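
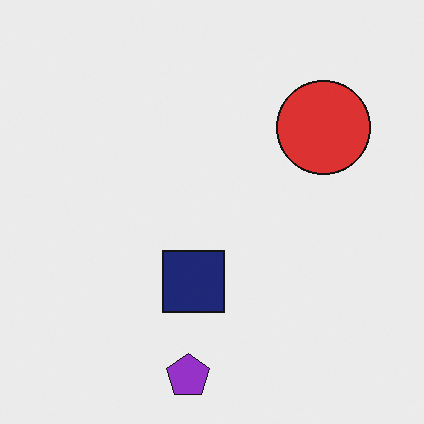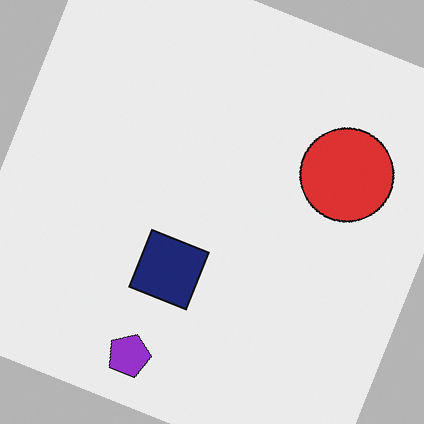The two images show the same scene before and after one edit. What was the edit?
The image was rotated clockwise by a clearly visible amount.

Every shape is tilted by the same angle and the image corners show triangular fill wedges — a whole-image rotation by a non-right angle.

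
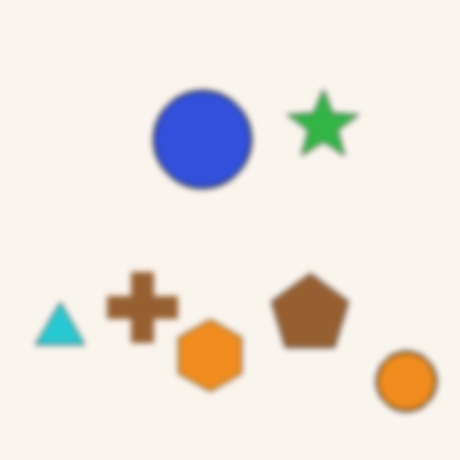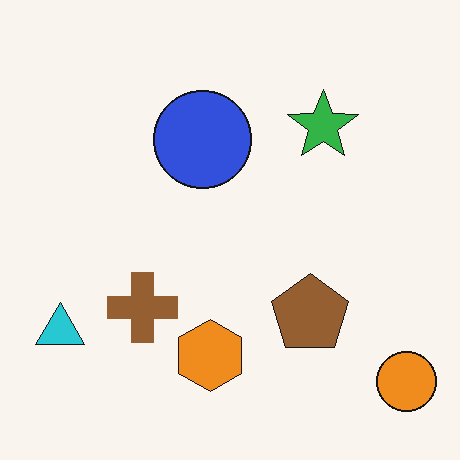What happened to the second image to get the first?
The first image is the second noticeably gaussian-blurred.

Shape edges and outlines are uniformly softened across the whole image.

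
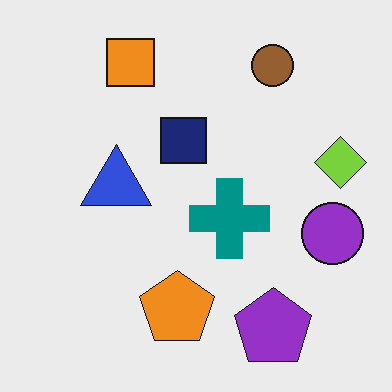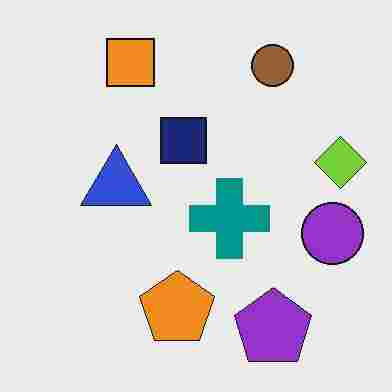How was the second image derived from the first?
It was degraded with heavy JPEG compression.

Blocky 8×8 compression artifacts appear around shape edges and the flat background shows ringing — characteristic JPEG degradation.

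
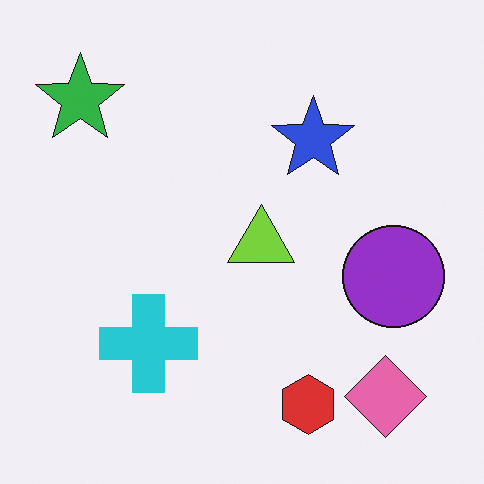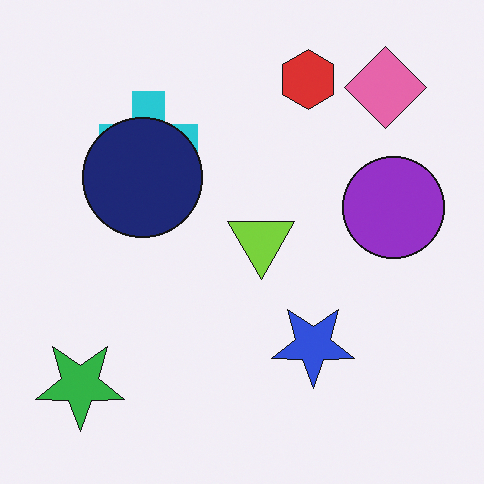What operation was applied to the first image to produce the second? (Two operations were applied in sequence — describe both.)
The image was flipped vertically (top ↔ bottom), then overlaid with an additional navy circle.

The red hexagon is in the bottom of the first image and the top of the second — shapes on opposite sides of the horizontal midline have swapped in a mirror flip. A navy circle appears in the second image that is absent from the first.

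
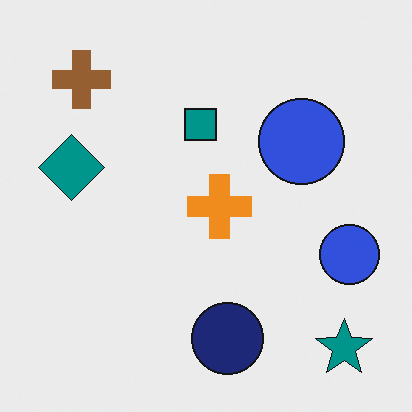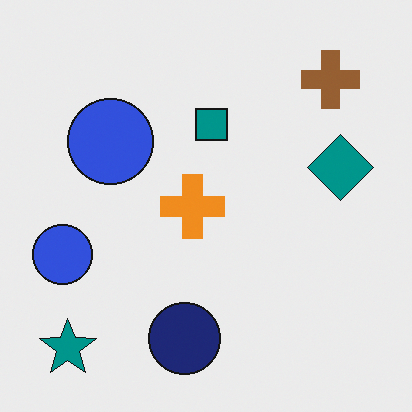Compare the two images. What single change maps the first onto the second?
It was flipped horizontally (left ↔ right).

The teal star is in the bottom-right of the first image and the bottom-left of the second — shapes on opposite sides of the vertical midline have swapped in a mirror flip.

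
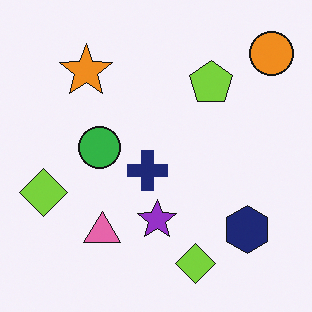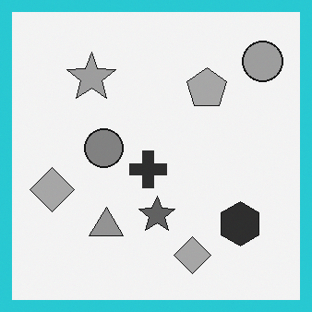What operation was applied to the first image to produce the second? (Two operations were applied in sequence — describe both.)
This is the original image converted to grayscale, then framed with a cyan border.

All color is removed — every shape is now a shade of grey. A solid cyan frame runs around the edge of the second image, with the content slightly shrunk inside it.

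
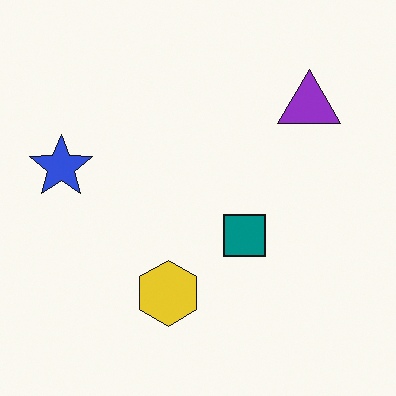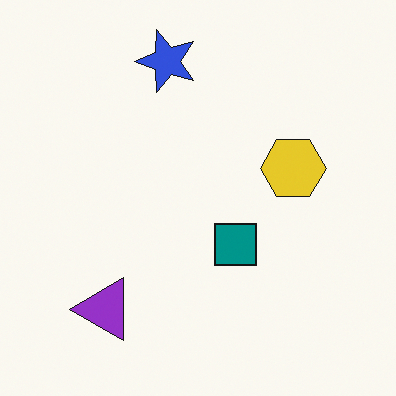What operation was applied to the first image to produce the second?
The image was transposed (reflected across the top-left ↔ bottom-right diagonal).

Shapes have swapped their row and column positions — what was in the top-right is now in the bottom-left — a diagonal reflection.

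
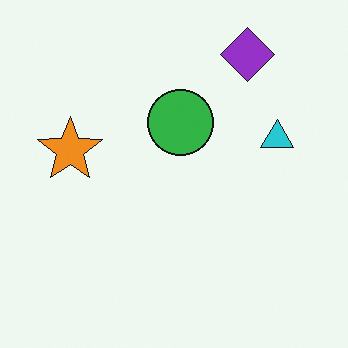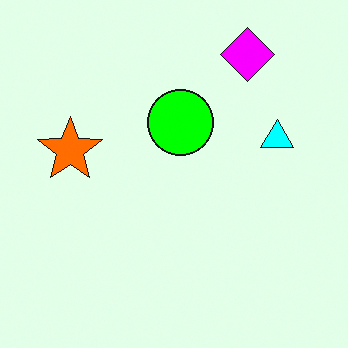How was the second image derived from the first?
It was made much more vivid (saturation change).

All colors are more vivid — a global saturation change.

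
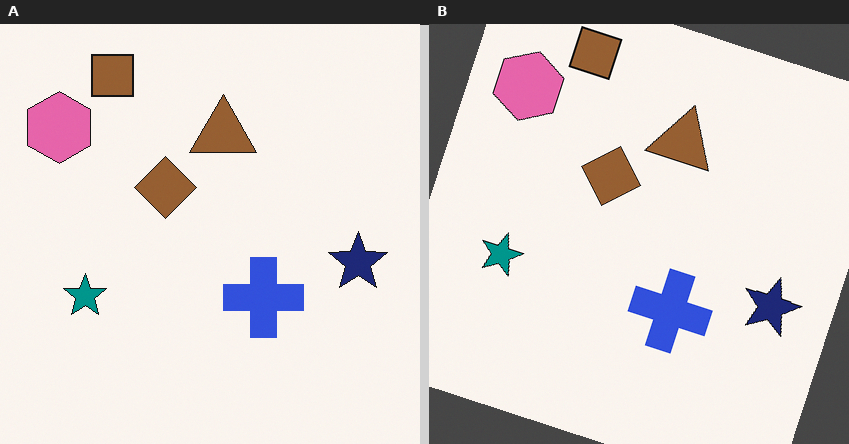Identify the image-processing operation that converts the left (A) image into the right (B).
Rotated clockwise by a moderate amount.

Every shape is tilted by the same angle and the image corners show triangular fill wedges — a whole-image rotation by a non-right angle.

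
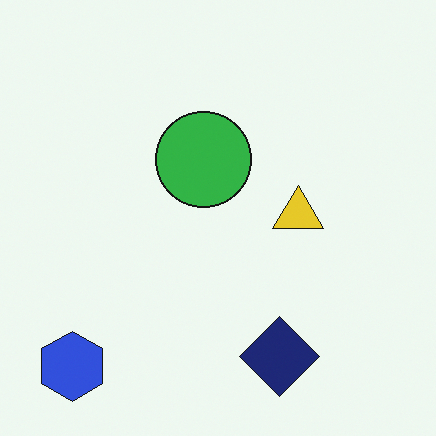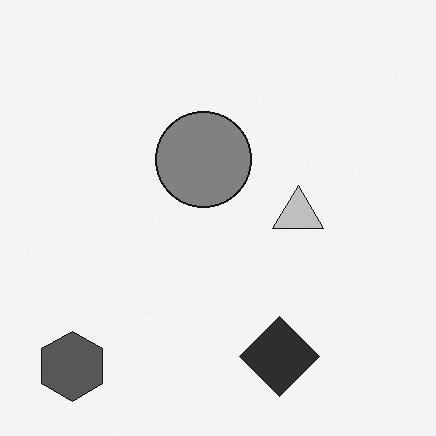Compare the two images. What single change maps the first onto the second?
Converted to grayscale.

All color is removed — every shape is now a shade of grey.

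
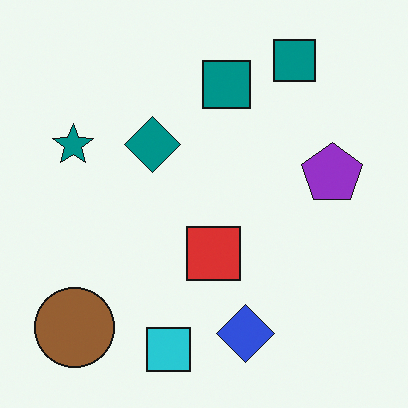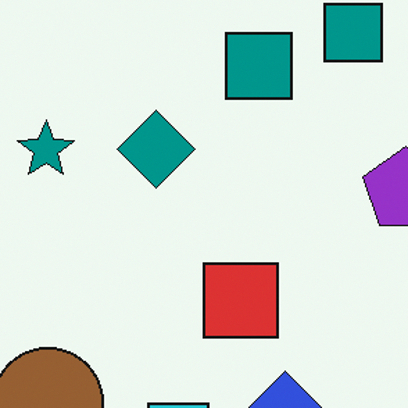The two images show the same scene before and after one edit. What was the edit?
The second image is the first cropped slightly and scaled back up.

The visible shapes are larger and the field of view is narrower; shapes near the original edges may be partly or wholly outside the frame — a crop-and-rescale.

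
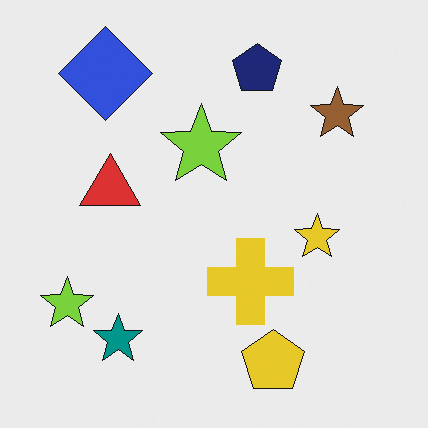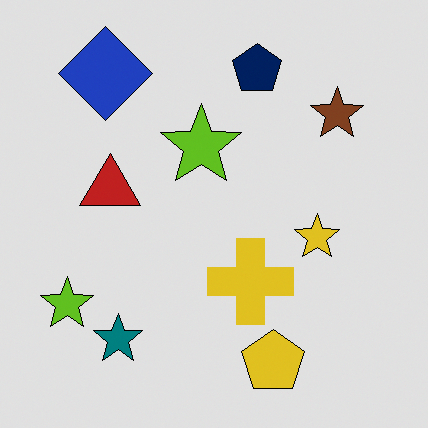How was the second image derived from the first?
Moderately posterized.

Each flat color has snapped to a coarser quantized level — most visibly, the near-white background has dropped to a flat grey.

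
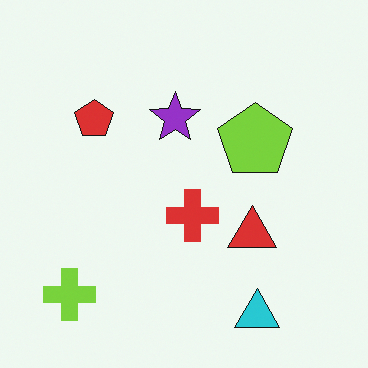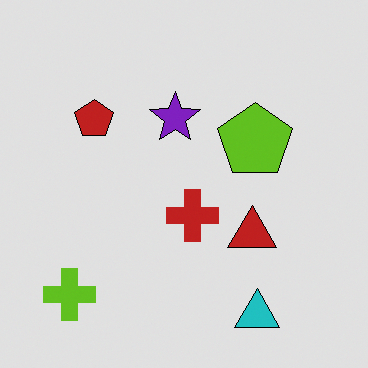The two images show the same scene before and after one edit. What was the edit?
Moderately posterized.

Each flat color has snapped to a coarser quantized level — most visibly, the near-white background has dropped to a flat grey.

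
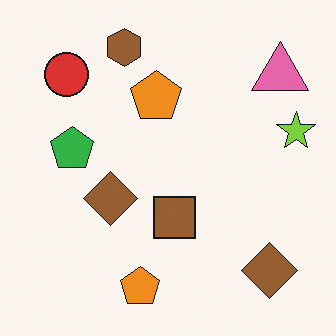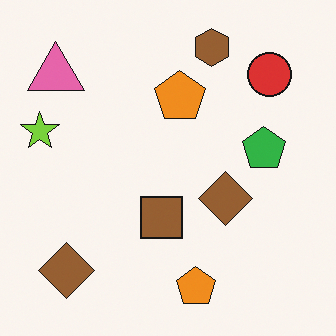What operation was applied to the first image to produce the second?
This is the original image flipped horizontally (left ↔ right).

The lime star is in the right of the first image and the left of the second — shapes on opposite sides of the vertical midline have swapped in a mirror flip.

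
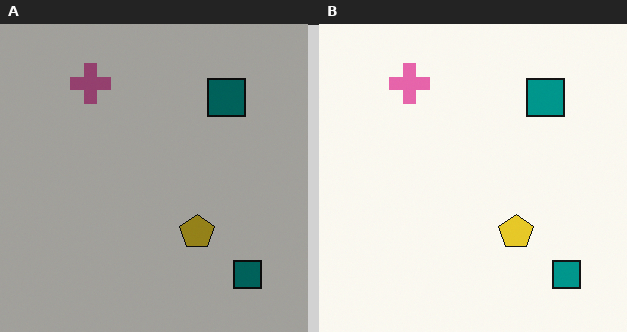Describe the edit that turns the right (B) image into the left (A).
Darkened a lot.

Every pixel — background and shapes alike — is uniformly darkened.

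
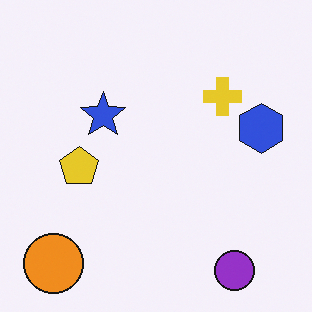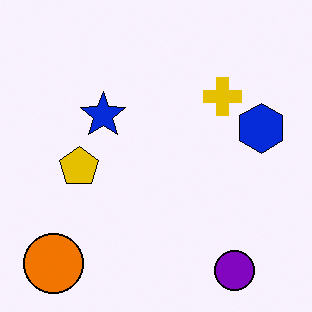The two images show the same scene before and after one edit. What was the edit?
The image was given slightly increased contrast.

Tones are pushed away from mid-grey across the whole image — a global contrast change.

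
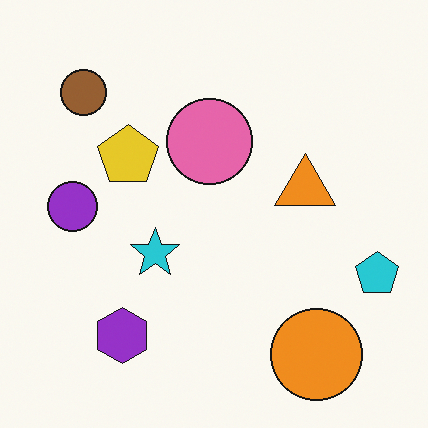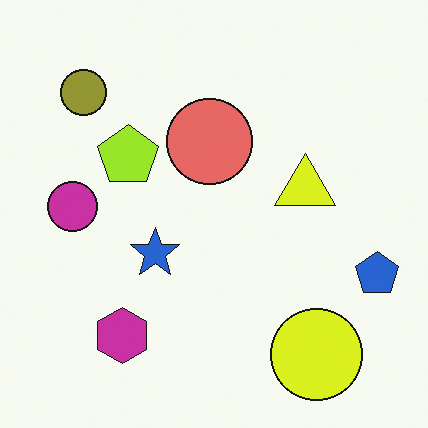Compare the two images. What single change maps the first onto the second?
It was hue-shifted by a small amount.

Every shape's color has rotated by the same amount around the hue wheel — a uniform hue shift.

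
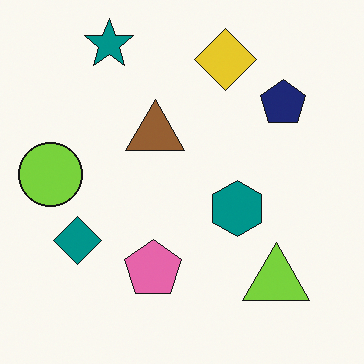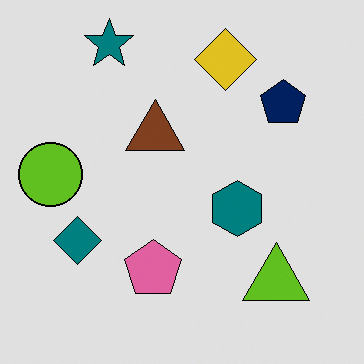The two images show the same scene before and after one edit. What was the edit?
It was posterized to a reduced palette.

Each flat color has snapped to a coarser quantized level — most visibly, the near-white background has dropped to a flat grey.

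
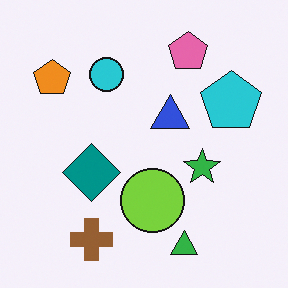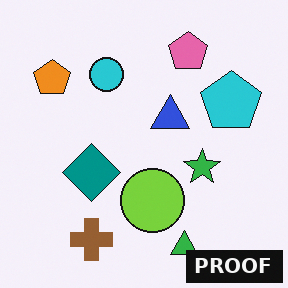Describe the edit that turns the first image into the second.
Watermarked with the text "PROOF" in the lower-right corner.

A dark label reading "PROOF" appears in the lower-right corner.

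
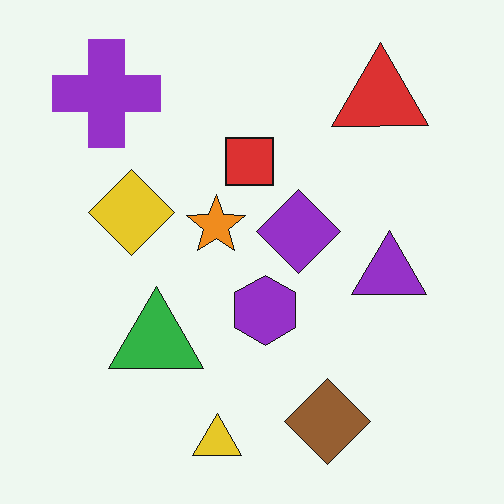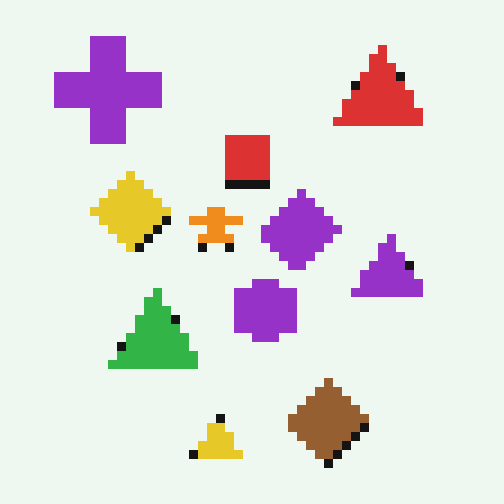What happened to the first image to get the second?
It was coarsely pixelated.

Shapes are reduced to large square blocks; fine edges and outlines are lost — a downscale-then-upscale (mosaic) effect.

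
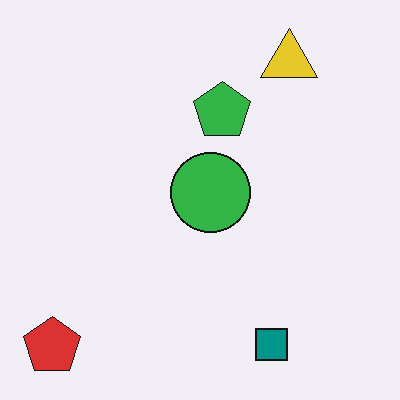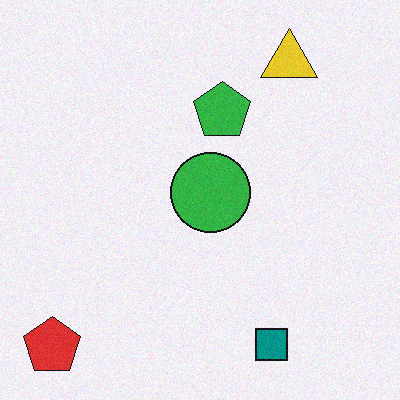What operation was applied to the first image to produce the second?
The second image is the first degraded with a light layer of grain.

Random speckle covers the whole image, including the flat background.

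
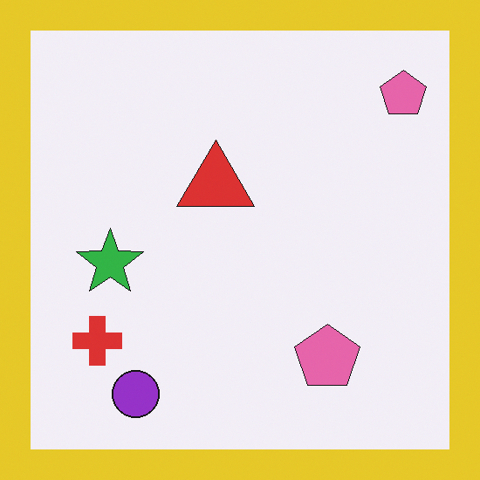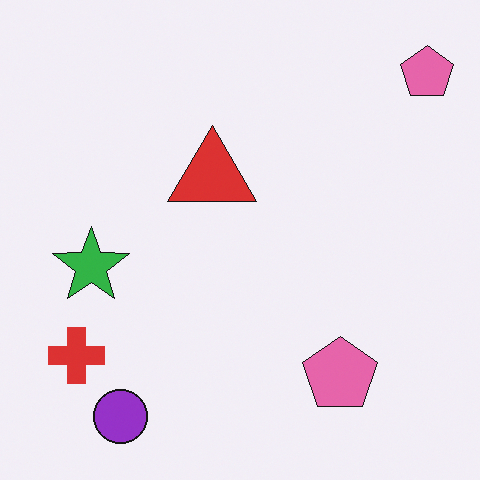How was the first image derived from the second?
It was framed with a yellow border.

A solid yellow frame runs around the edge of the first image, with the content slightly shrunk inside it.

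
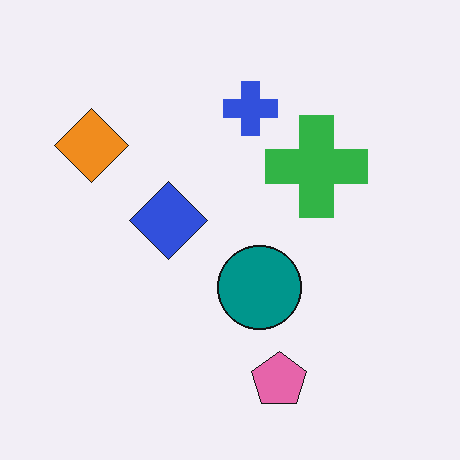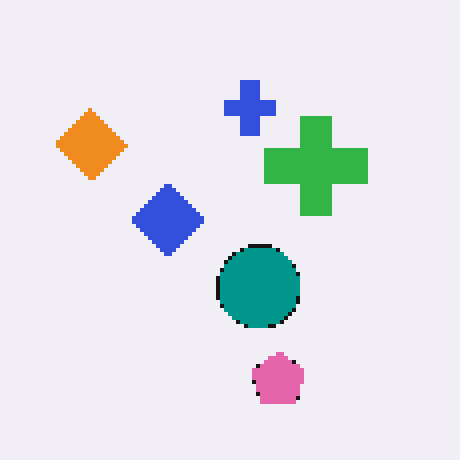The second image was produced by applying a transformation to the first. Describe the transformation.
It was mildly pixelated.

Shapes are reduced to large square blocks; fine edges and outlines are lost — a downscale-then-upscale (mosaic) effect.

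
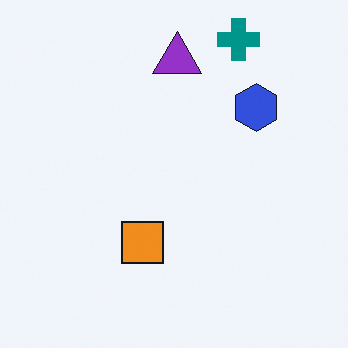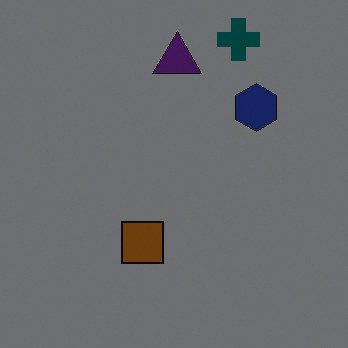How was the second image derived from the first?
The transformation is: noticeably darkened.

Every pixel — background and shapes alike — is uniformly darkened.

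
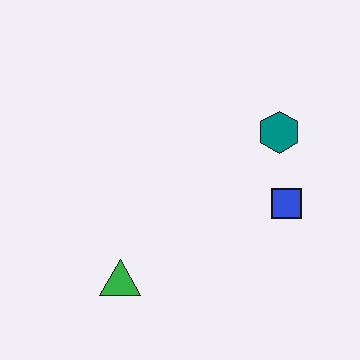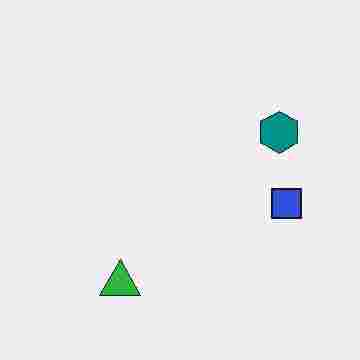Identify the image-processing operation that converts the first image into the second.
It was heavily JPEG-compressed with obvious blocking artifacts.

Blocky 8×8 compression artifacts appear around shape edges and the flat background shows ringing — characteristic JPEG degradation.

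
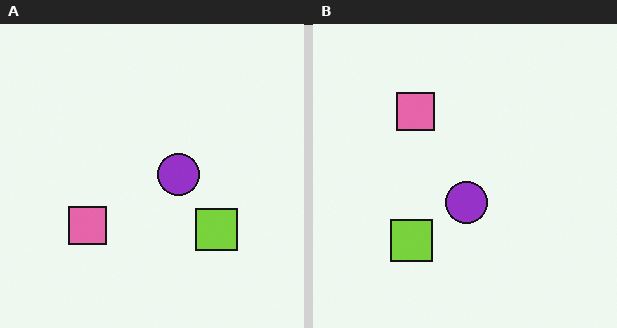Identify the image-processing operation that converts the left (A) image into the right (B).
The right (B) image is the left (A) rotated 90° clockwise.

The lime square sits in the bottom-right of the left (A) image and the bottom-left of the right (B) — consistent with a whole-image 90° clockwise rotation.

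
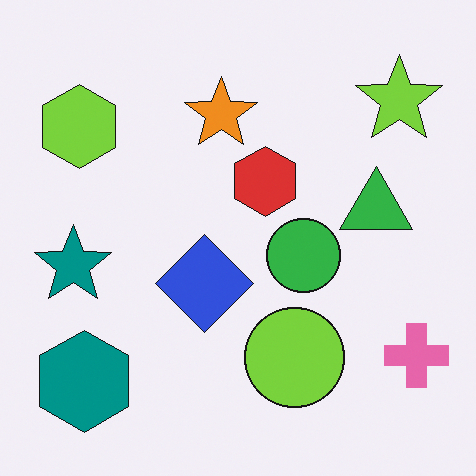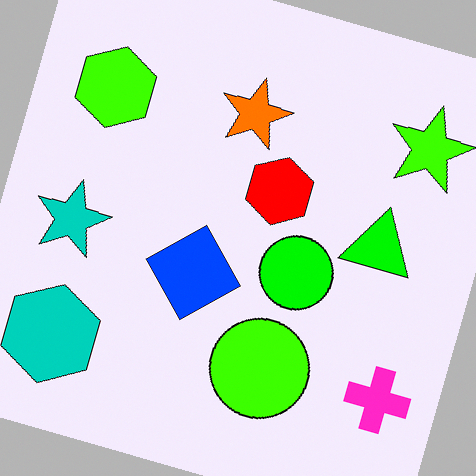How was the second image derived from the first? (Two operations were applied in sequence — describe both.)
The image was rotated clockwise by a clearly visible amount, then made much more vivid (saturation change).

Every shape is tilted by the same angle and the image corners show triangular fill wedges — a whole-image rotation by a non-right angle. All colors are more vivid — a global saturation change.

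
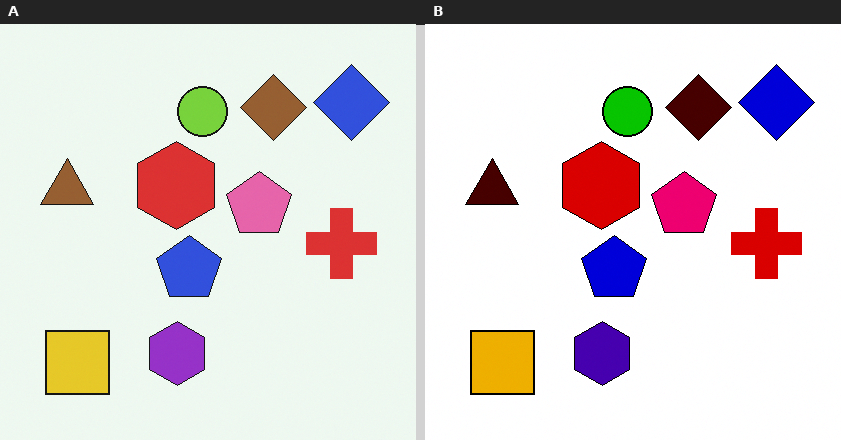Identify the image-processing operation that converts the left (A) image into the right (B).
The image was boosted in contrast.

Tones are pushed away from mid-grey across the whole image — a global contrast change.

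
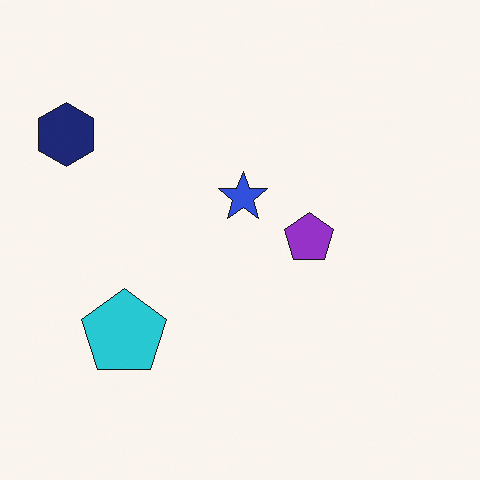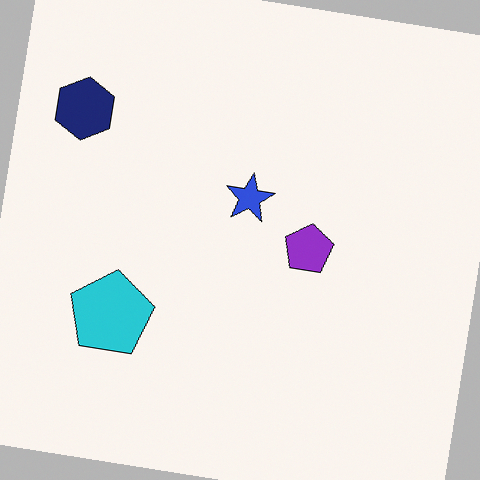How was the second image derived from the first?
The second image is the first rotated clockwise by a small amount.

Every shape is tilted by the same angle and the image corners show triangular fill wedges — a whole-image rotation by a non-right angle.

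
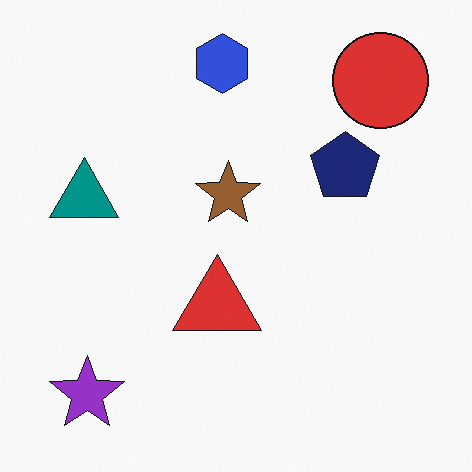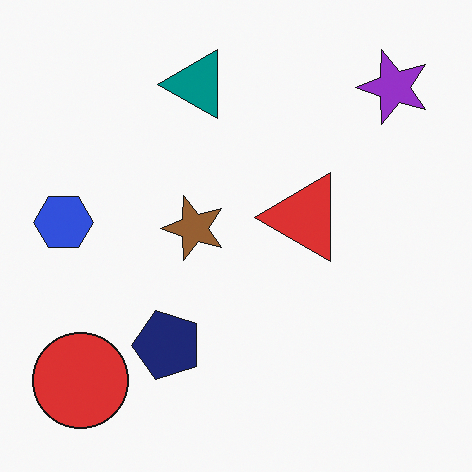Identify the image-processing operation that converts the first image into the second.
The transformation is: transposed (reflected across the top-left ↔ bottom-right diagonal).

Shapes have swapped their row and column positions — what was in the top-right is now in the bottom-left — a diagonal reflection.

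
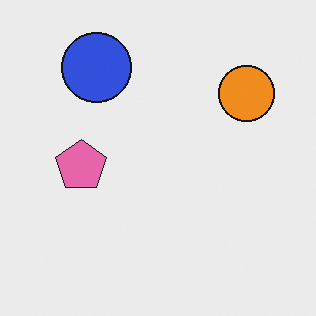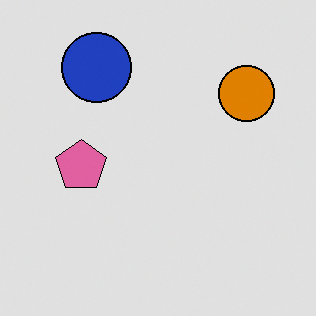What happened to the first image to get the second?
The second image is the first posterized to a reduced palette.

Each flat color has snapped to a coarser quantized level — most visibly, the near-white background has dropped to a flat grey.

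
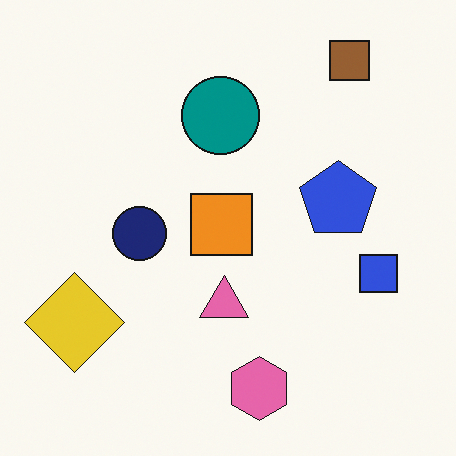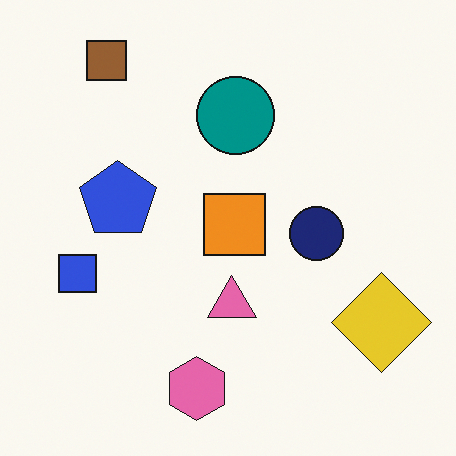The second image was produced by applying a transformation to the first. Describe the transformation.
The second image is the first flipped horizontally (left ↔ right).

The yellow diamond is in the bottom-left of the first image and the bottom-right of the second — shapes on opposite sides of the vertical midline have swapped in a mirror flip.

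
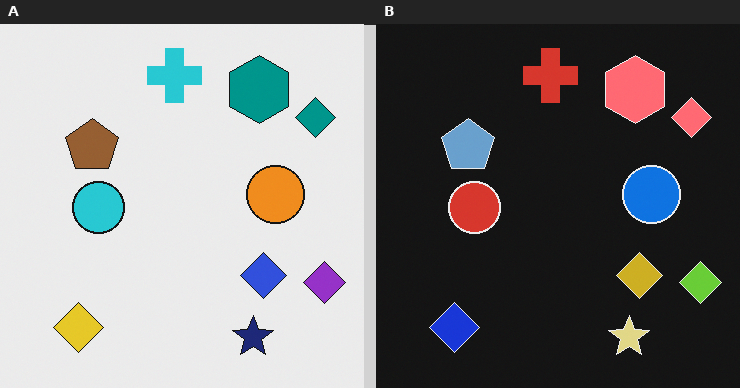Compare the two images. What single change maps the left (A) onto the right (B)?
The image was color-inverted (negative).

The light background has become dark and every shape's color is its complement — a photographic negative.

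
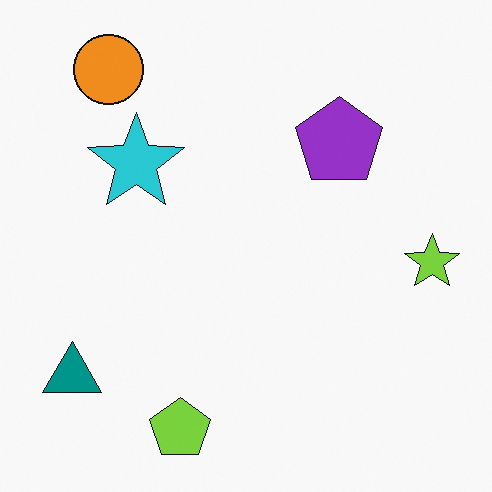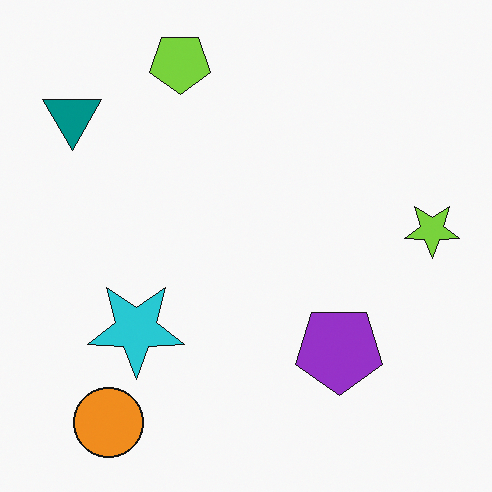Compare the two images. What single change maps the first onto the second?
Flipped vertically (top ↔ bottom).

The lime pentagon is in the bottom of the first image and the top of the second — shapes on opposite sides of the horizontal midline have swapped in a mirror flip.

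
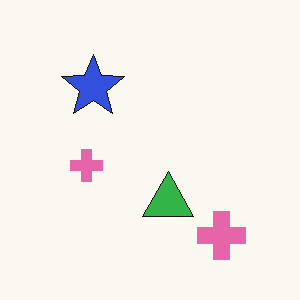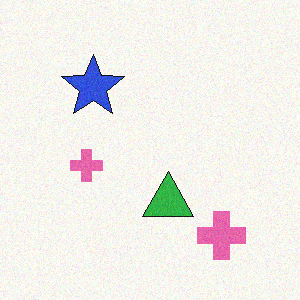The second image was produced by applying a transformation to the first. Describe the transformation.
This is the original image degraded with light additive noise.

Random speckle covers the whole image, including the flat background.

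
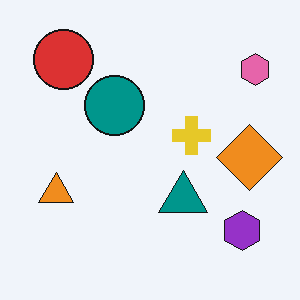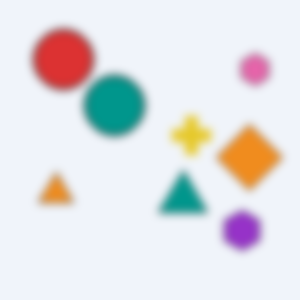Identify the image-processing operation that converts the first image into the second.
This is the original image noticeably gaussian-blurred.

Shape edges and outlines are uniformly softened across the whole image.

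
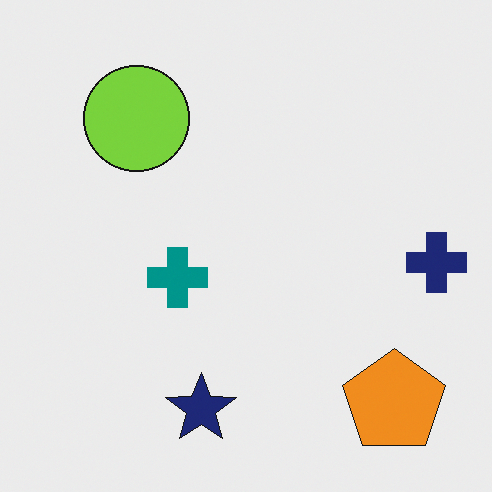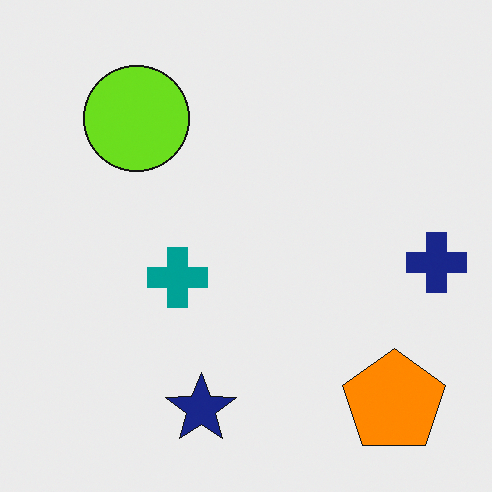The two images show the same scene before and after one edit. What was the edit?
The second image is the first slightly oversaturated.

All colors are more vivid — a global saturation change.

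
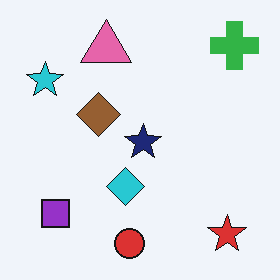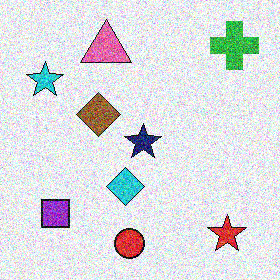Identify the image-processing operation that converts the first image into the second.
This is the original image degraded with a thick layer of grain.

Random speckle covers the whole image, including the flat background.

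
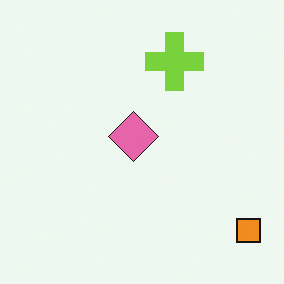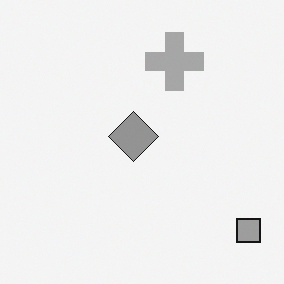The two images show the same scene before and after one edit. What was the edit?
Converted to grayscale.

All color is removed — every shape is now a shade of grey.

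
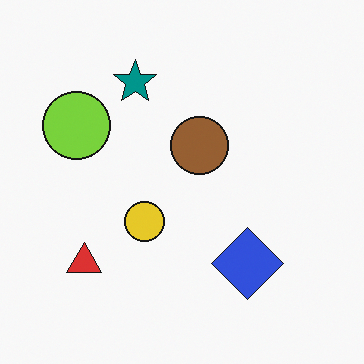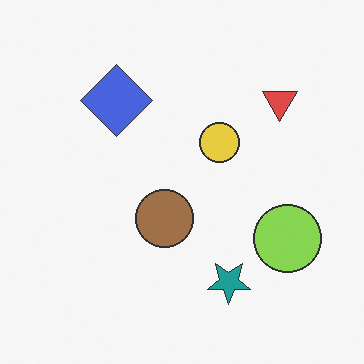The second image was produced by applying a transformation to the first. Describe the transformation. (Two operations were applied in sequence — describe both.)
The image was given slightly reduced contrast, then rotated 180°.

Tones are pushed toward mid-grey across the whole image — a global contrast change. The red triangle sits in the bottom-left of the first image and the top-right of the second — consistent with a whole-image 180° rotation.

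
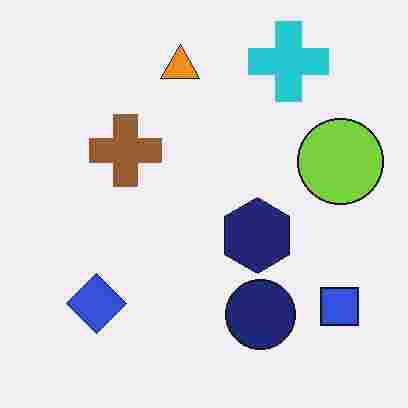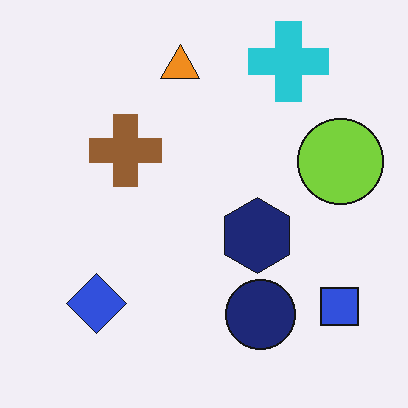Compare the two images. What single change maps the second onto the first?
Degraded with heavy JPEG compression.

Blocky 8×8 compression artifacts appear around shape edges and the flat background shows ringing — characteristic JPEG degradation.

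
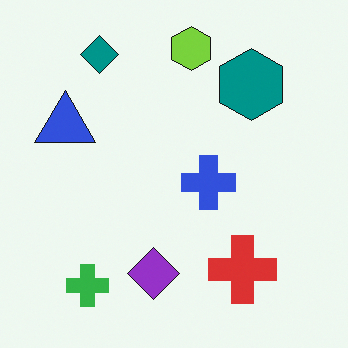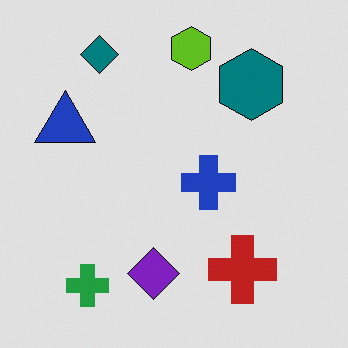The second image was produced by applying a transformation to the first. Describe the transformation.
This is the original image moderately posterized.

Each flat color has snapped to a coarser quantized level — most visibly, the near-white background has dropped to a flat grey.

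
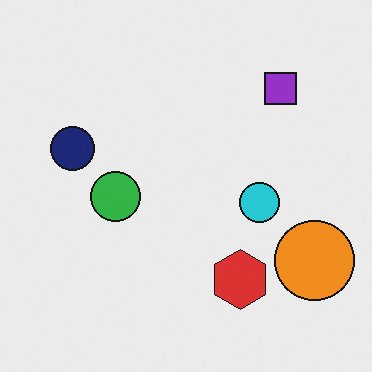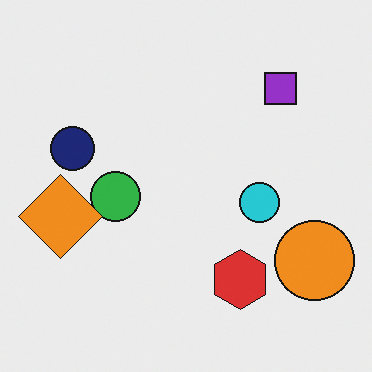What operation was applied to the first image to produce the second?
The second image is the first overlaid with an additional orange diamond.

An orange diamond appears in the second image that is absent from the first.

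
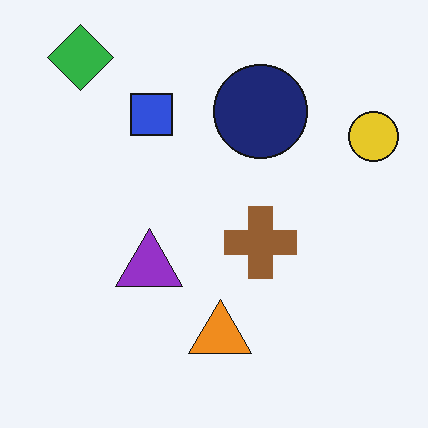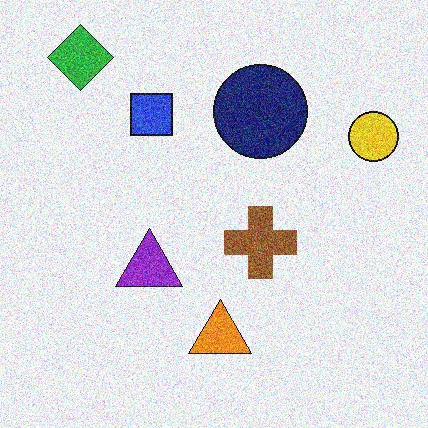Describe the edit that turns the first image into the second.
Degraded with heavy additive noise.

Random speckle covers the whole image, including the flat background.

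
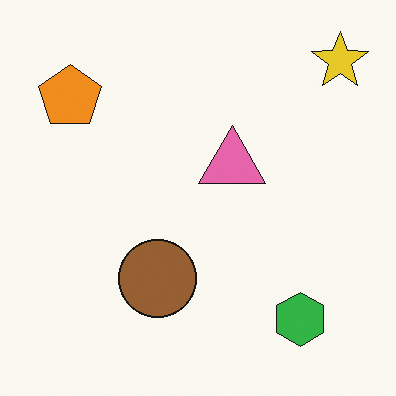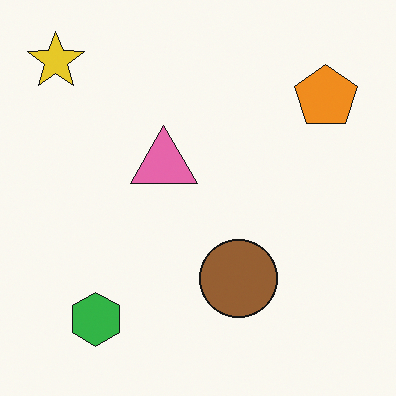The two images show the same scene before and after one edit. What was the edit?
The transformation is: flipped horizontally (left ↔ right).

The yellow star is in the top-right of the first image and the top-left of the second — shapes on opposite sides of the vertical midline have swapped in a mirror flip.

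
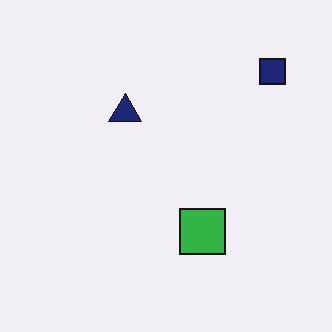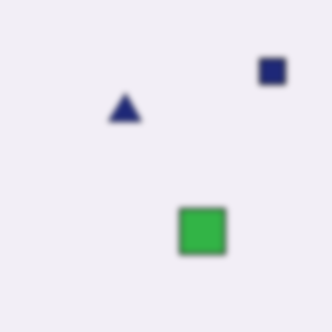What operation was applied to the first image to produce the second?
The transformation is: moderately blurred.

Shape edges and outlines are uniformly softened across the whole image.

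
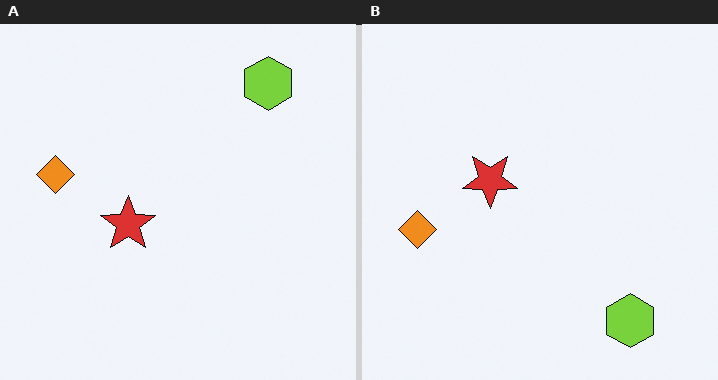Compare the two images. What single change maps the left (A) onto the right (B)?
This is the original image flipped vertically (top ↔ bottom).

The lime hexagon is in the top-right of the left (A) image and the bottom-right of the right (B) — shapes on opposite sides of the horizontal midline have swapped in a mirror flip.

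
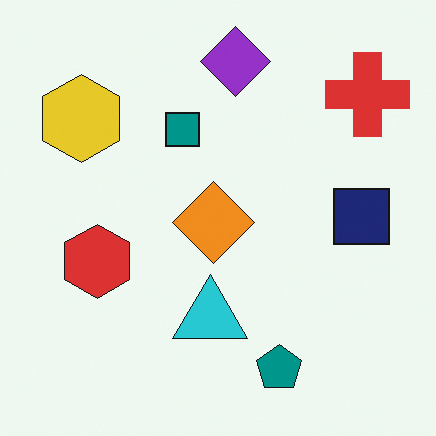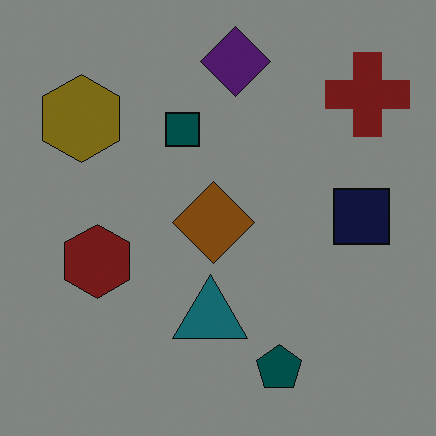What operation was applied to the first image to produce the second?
Darkened a lot.

Every pixel — background and shapes alike — is uniformly darkened.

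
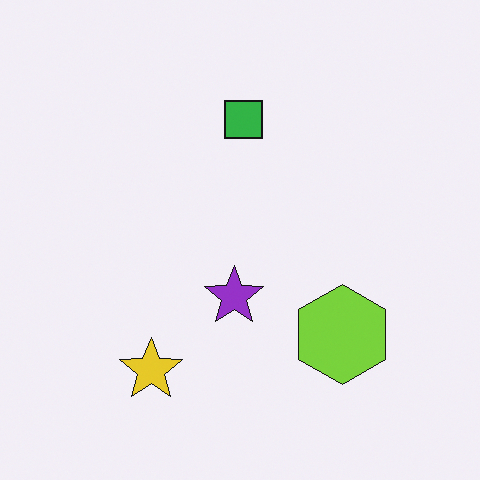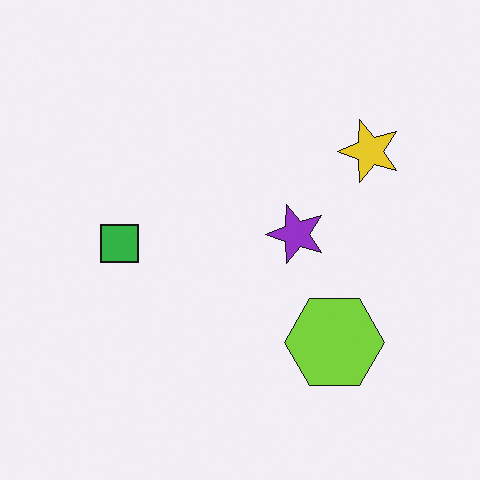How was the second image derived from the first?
Transposed (reflected across the top-left ↔ bottom-right diagonal).

Shapes have swapped their row and column positions — what was in the top-right is now in the bottom-left — a diagonal reflection.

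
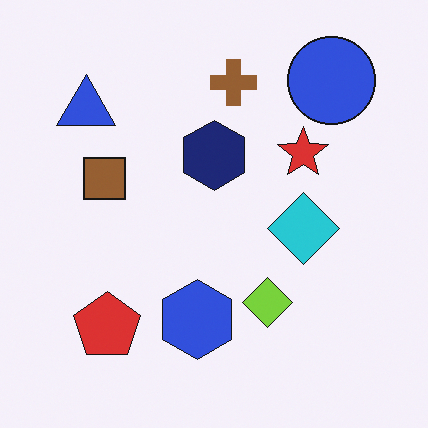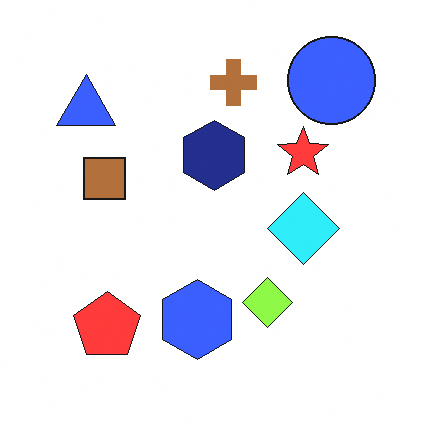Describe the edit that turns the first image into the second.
The second image is the first brightened a little.

Every pixel — background and shapes alike — is uniformly brightened.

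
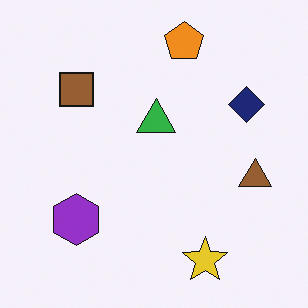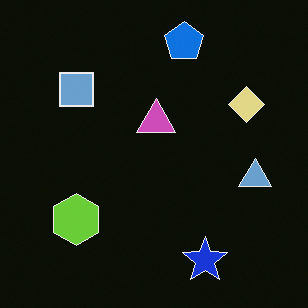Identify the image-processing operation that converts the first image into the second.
Color-inverted (negative).

The light background has become dark and every shape's color is its complement — a photographic negative.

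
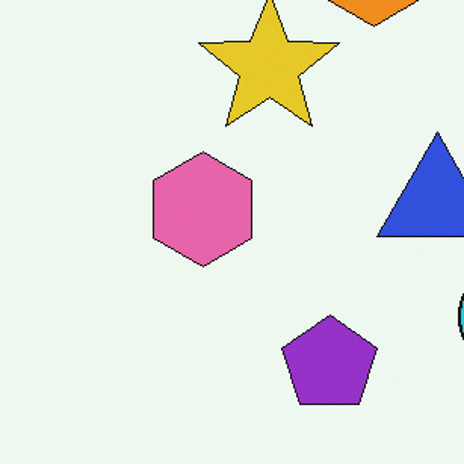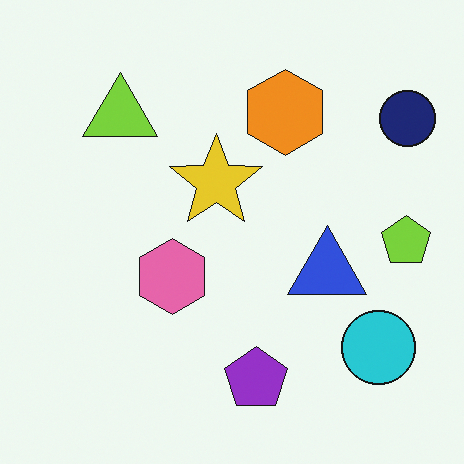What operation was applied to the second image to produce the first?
The first image is the second cropped to a modestly smaller region and rescaled.

The visible shapes are larger and the field of view is narrower; shapes near the original edges may be partly or wholly outside the frame — a crop-and-rescale.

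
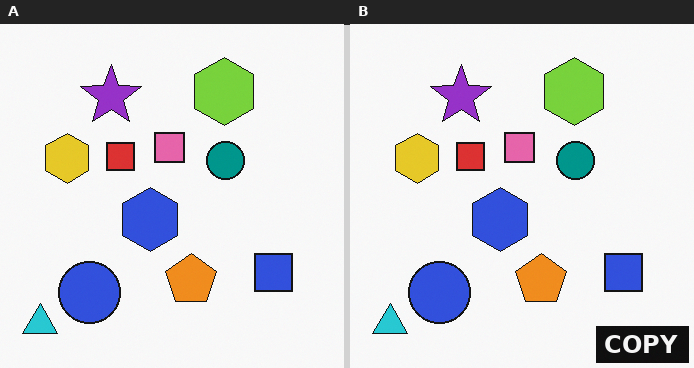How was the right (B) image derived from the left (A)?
The image was watermarked with the text "COPY" in the lower-right corner.

A dark label reading "COPY" appears in the lower-right corner.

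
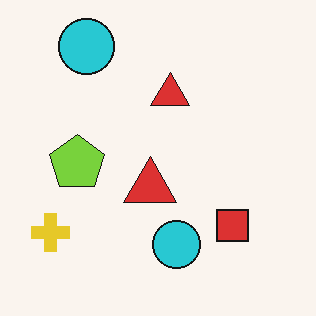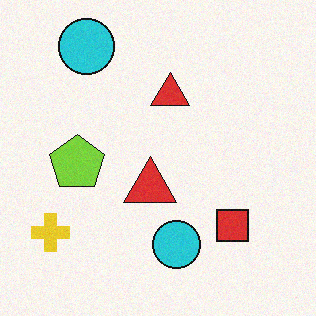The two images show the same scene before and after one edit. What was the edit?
This is the original image degraded with light additive noise.

Random speckle covers the whole image, including the flat background.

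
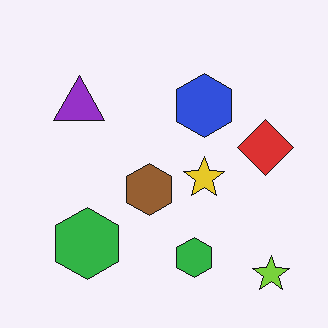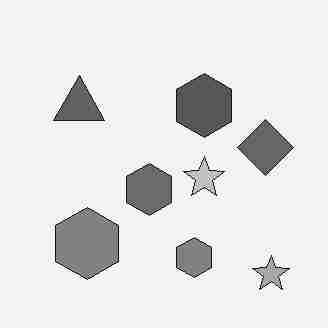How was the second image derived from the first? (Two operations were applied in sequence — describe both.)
Converted to grayscale, then degraded with heavy JPEG compression.

All color is removed — every shape is now a shade of grey. Blocky 8×8 compression artifacts appear around shape edges and the flat background shows ringing — characteristic JPEG degradation.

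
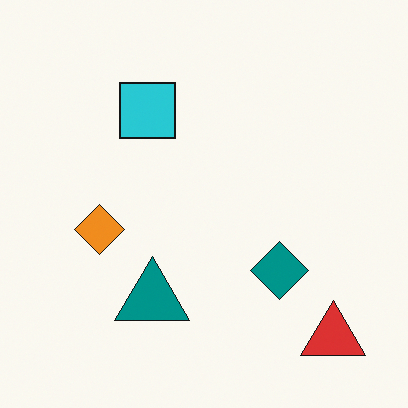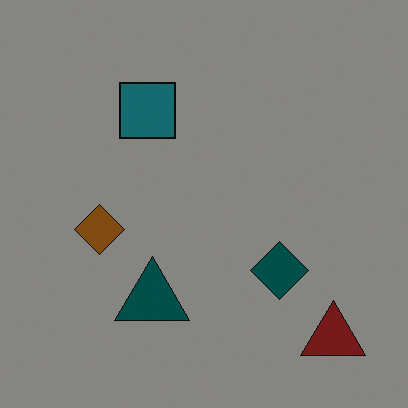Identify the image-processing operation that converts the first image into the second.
It was noticeably darkened.

Every pixel — background and shapes alike — is uniformly darkened.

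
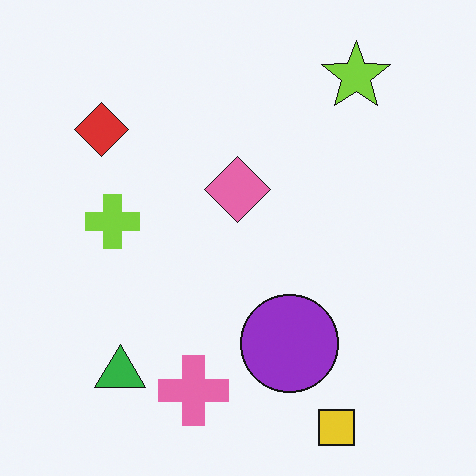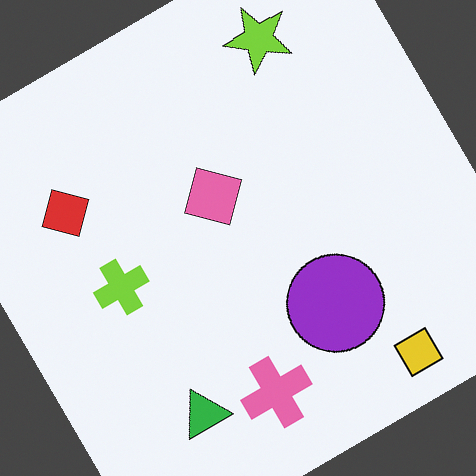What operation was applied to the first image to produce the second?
Rotated counter-clockwise by a large amount — several tens of degrees.

Every shape is tilted by the same angle and the image corners show triangular fill wedges — a whole-image rotation by a non-right angle.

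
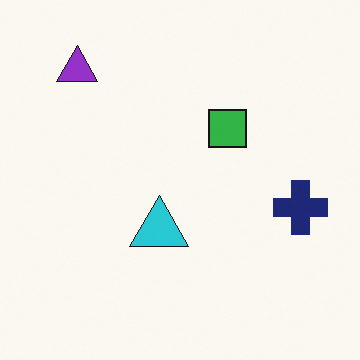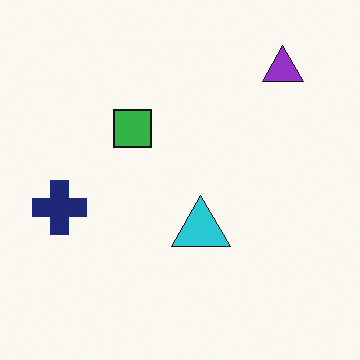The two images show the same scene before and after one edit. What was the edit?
The image was flipped horizontally (left ↔ right).

The navy cross is in the right of the first image and the left of the second — shapes on opposite sides of the vertical midline have swapped in a mirror flip.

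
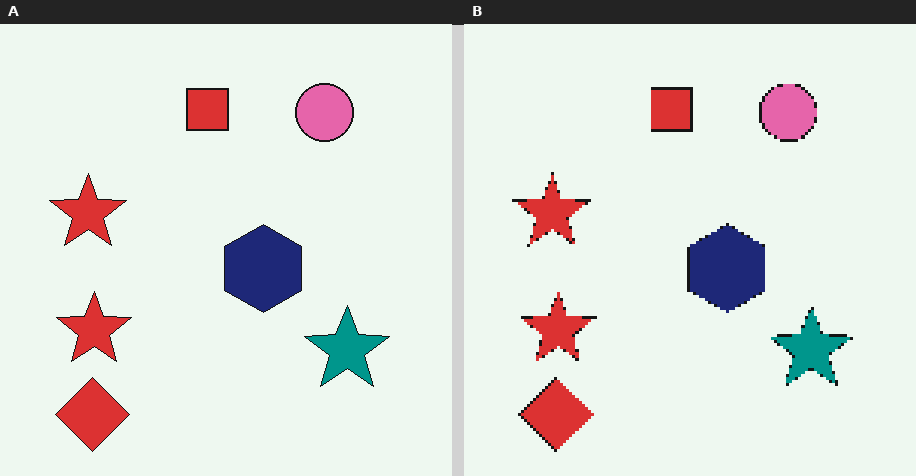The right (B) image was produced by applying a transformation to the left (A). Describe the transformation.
The transformation is: mildly pixelated.

Shapes are reduced to large square blocks; fine edges and outlines are lost — a downscale-then-upscale (mosaic) effect.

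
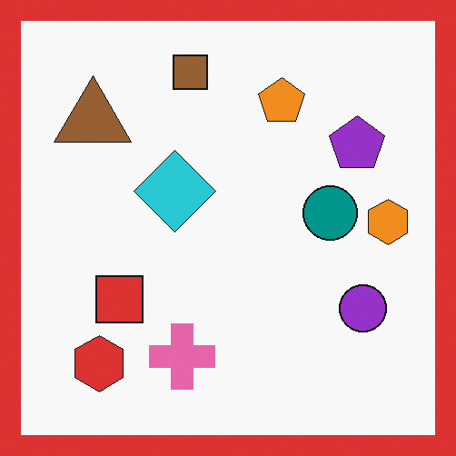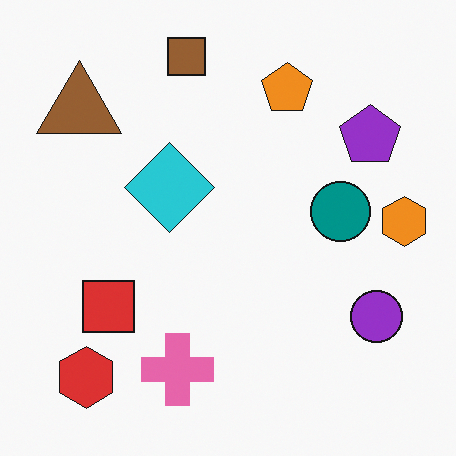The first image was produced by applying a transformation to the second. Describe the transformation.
This is the original image framed with a red border.

A solid red frame runs around the edge of the first image, with the content slightly shrunk inside it.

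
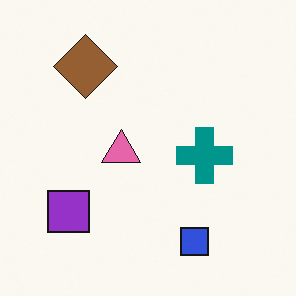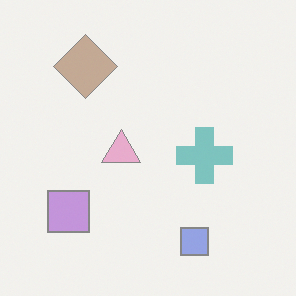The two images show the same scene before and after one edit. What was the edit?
The transformation is: washed out (contrast reduced).

Tones are pushed toward mid-grey across the whole image — a global contrast change.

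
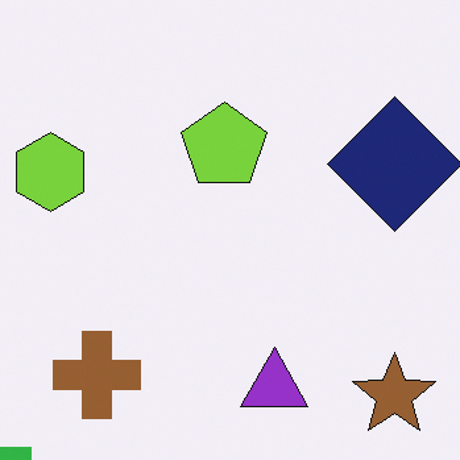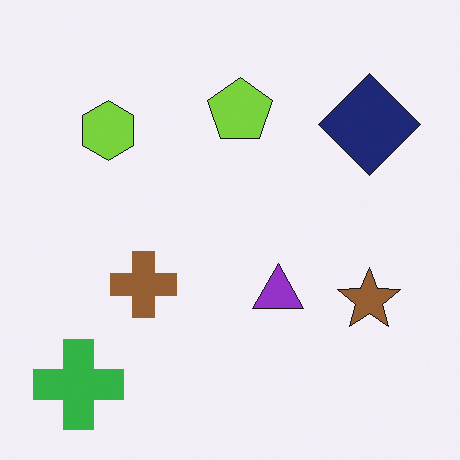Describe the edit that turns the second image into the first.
The image was cropped to a modestly smaller region and rescaled.

The visible shapes are larger and the field of view is narrower; shapes near the original edges may be partly or wholly outside the frame — a crop-and-rescale.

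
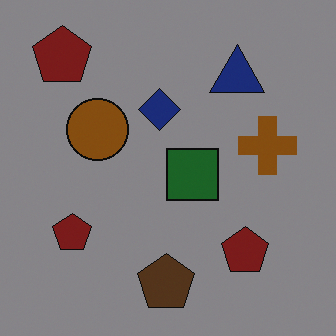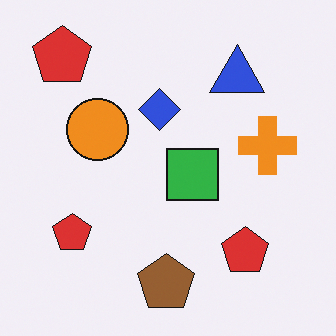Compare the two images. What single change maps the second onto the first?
The image was noticeably darkened.

Every pixel — background and shapes alike — is uniformly darkened.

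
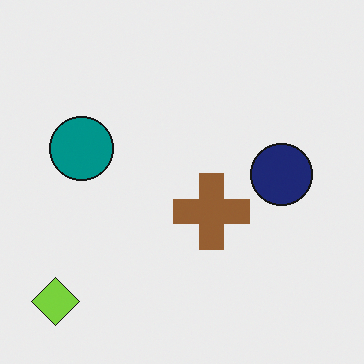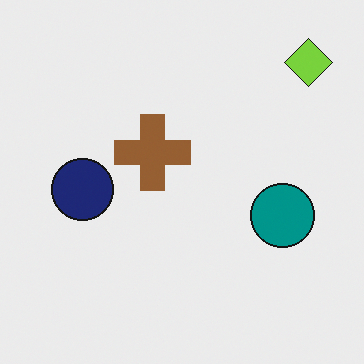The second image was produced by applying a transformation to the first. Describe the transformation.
This is the original image rotated 180°.

The lime diamond sits in the bottom-left of the first image and the top-right of the second — consistent with a whole-image 180° rotation.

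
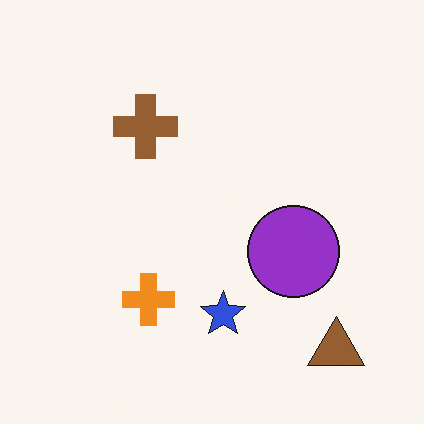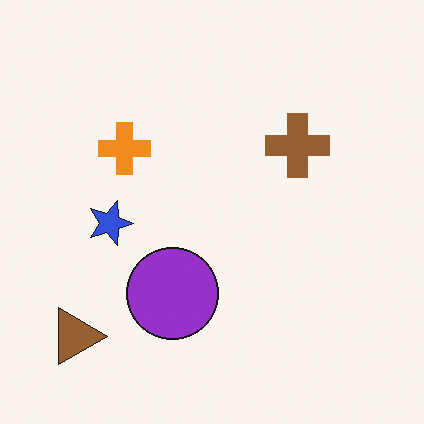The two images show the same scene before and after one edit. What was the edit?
The image was rotated 90° clockwise.

The brown triangle sits in the bottom-right of the first image and the bottom-left of the second — consistent with a whole-image 90° clockwise rotation.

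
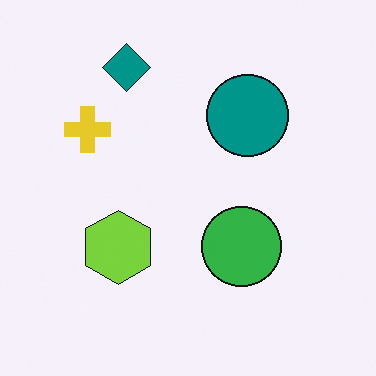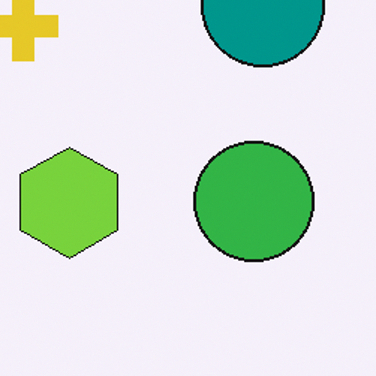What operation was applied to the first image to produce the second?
The transformation is: cropped to a modestly smaller region and rescaled.

The visible shapes are larger and the field of view is narrower; shapes near the original edges may be partly or wholly outside the frame — a crop-and-rescale.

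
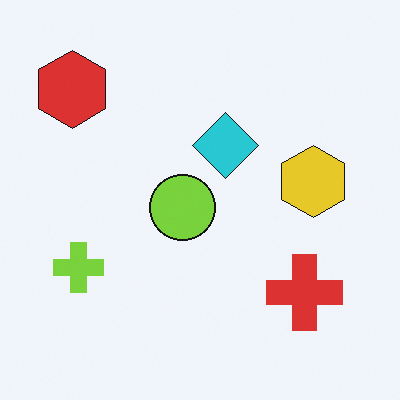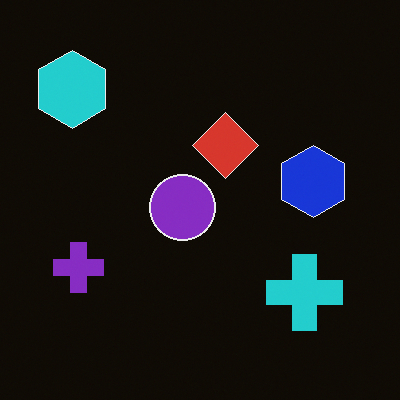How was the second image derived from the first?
The image was color-inverted (negative).

The light background has become dark and every shape's color is its complement — a photographic negative.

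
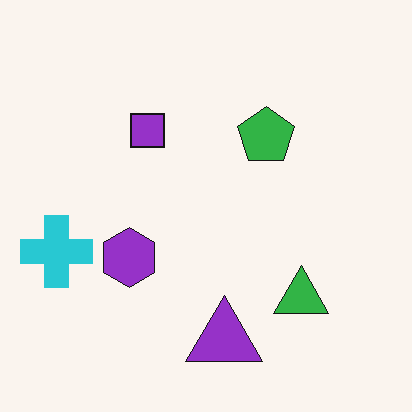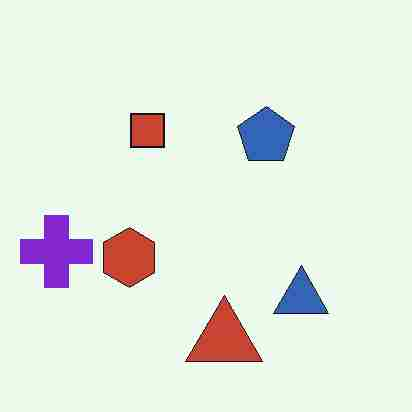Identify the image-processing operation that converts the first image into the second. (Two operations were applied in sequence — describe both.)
The second image is the first hue-shifted by a moderate amount, then degraded with heavy JPEG compression.

Every shape's color has rotated by the same amount around the hue wheel — a uniform hue shift. Blocky 8×8 compression artifacts appear around shape edges and the flat background shows ringing — characteristic JPEG degradation.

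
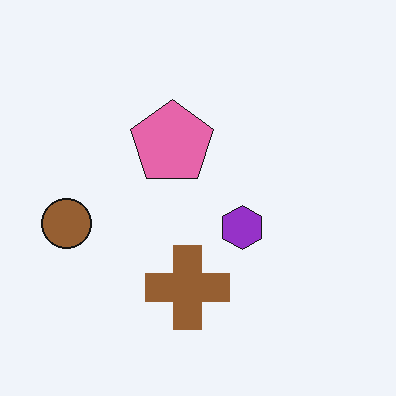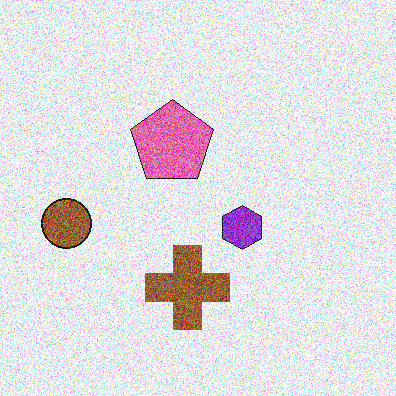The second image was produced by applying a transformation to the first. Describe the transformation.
The second image is the first degraded with heavy additive noise.

Random speckle covers the whole image, including the flat background.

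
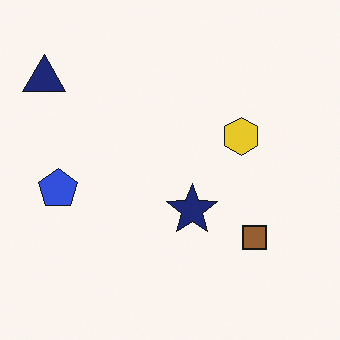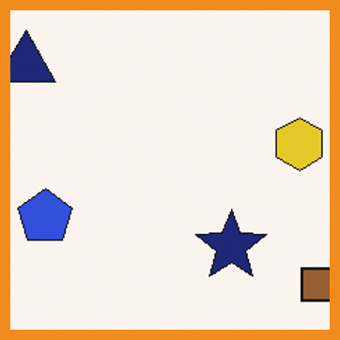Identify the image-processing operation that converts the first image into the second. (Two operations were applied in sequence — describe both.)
The second image is the first cropped to a modestly smaller region and rescaled, then framed with a orange border.

The visible shapes are larger and the field of view is narrower; shapes near the original edges may be partly or wholly outside the frame — a crop-and-rescale. A solid orange frame runs around the edge of the second image, with the content slightly shrunk inside it.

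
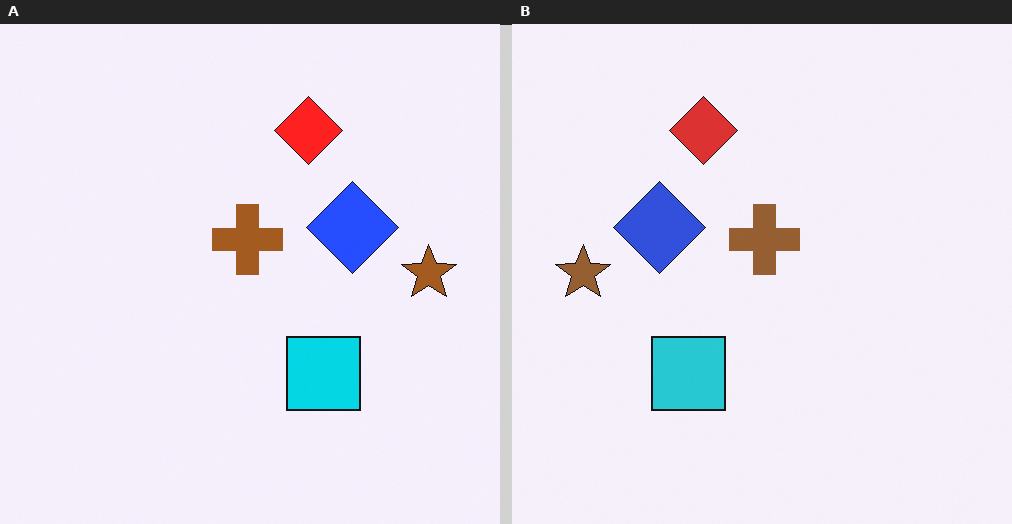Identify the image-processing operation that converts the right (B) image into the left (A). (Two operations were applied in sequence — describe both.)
The left (A) image is the right (B) flipped horizontally (left ↔ right), then slightly oversaturated.

The brown star is in the left of the right (B) image and the right of the left (A) — shapes on opposite sides of the vertical midline have swapped in a mirror flip. All colors are more vivid — a global saturation change.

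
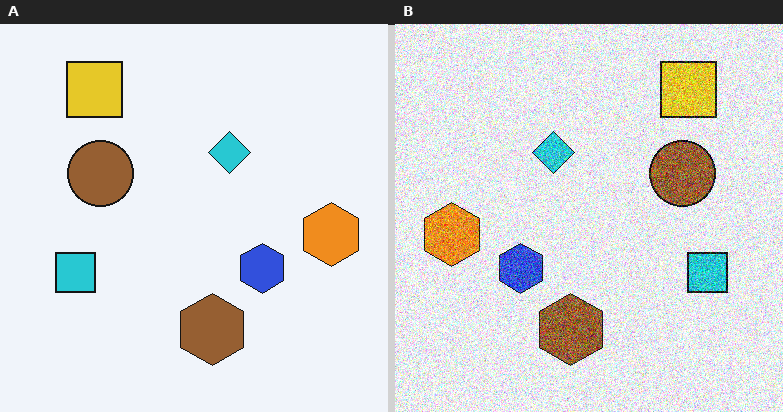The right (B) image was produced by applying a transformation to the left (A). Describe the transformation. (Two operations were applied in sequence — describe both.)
It was degraded with strong gaussian noise, then flipped horizontally (left ↔ right).

Random speckle covers the whole image, including the flat background. The orange hexagon is in the right of the left (A) image and the left of the right (B) — shapes on opposite sides of the vertical midline have swapped in a mirror flip.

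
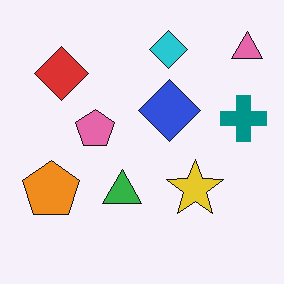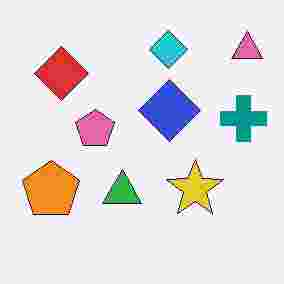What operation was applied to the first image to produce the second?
The image was degraded with heavy JPEG compression.

Blocky 8×8 compression artifacts appear around shape edges and the flat background shows ringing — characteristic JPEG degradation.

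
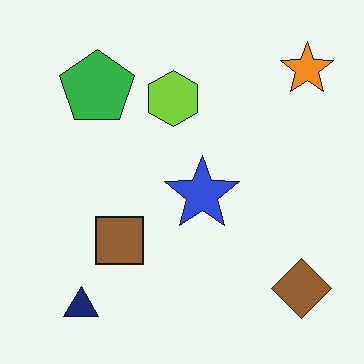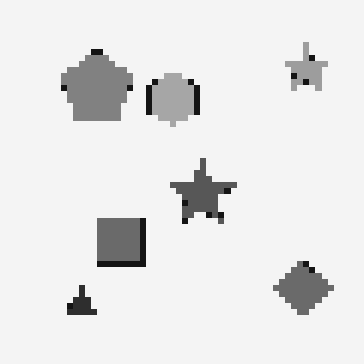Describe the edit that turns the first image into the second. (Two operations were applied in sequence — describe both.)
It was moderately pixelated, then converted to grayscale.

Shapes are reduced to large square blocks; fine edges and outlines are lost — a downscale-then-upscale (mosaic) effect. All color is removed — every shape is now a shade of grey.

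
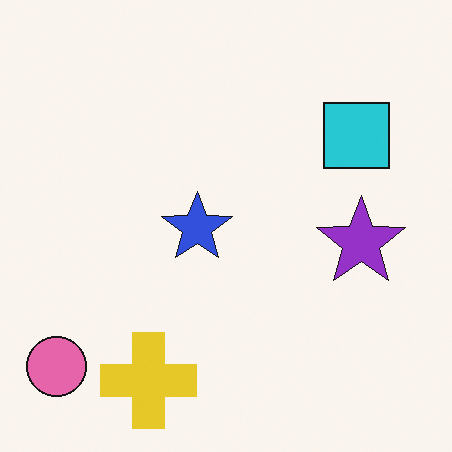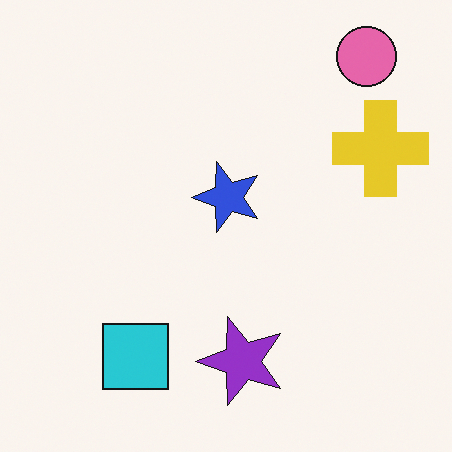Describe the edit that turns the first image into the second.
The image was transposed (reflected across the top-left ↔ bottom-right diagonal).

Shapes have swapped their row and column positions — what was in the top-right is now in the bottom-left — a diagonal reflection.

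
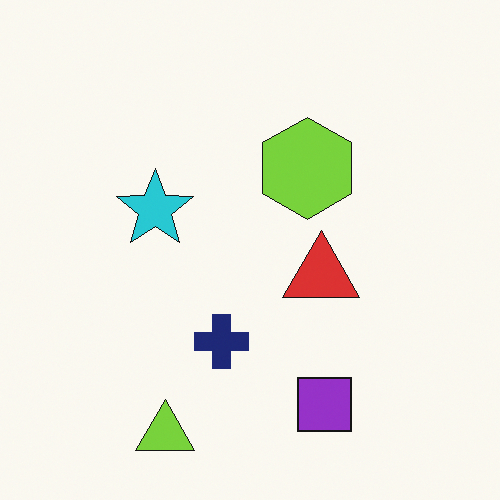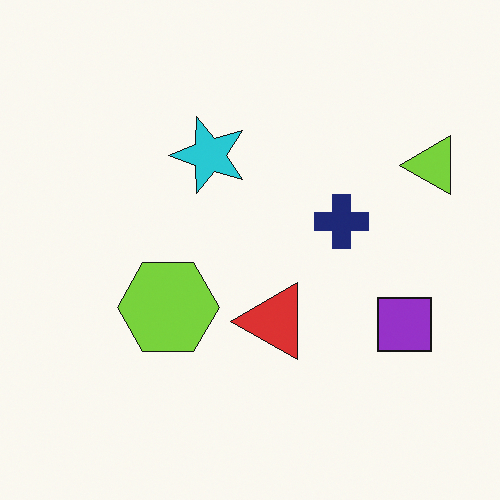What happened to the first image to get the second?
Transposed (reflected across the top-left ↔ bottom-right diagonal).

Shapes have swapped their row and column positions — what was in the top-right is now in the bottom-left — a diagonal reflection.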